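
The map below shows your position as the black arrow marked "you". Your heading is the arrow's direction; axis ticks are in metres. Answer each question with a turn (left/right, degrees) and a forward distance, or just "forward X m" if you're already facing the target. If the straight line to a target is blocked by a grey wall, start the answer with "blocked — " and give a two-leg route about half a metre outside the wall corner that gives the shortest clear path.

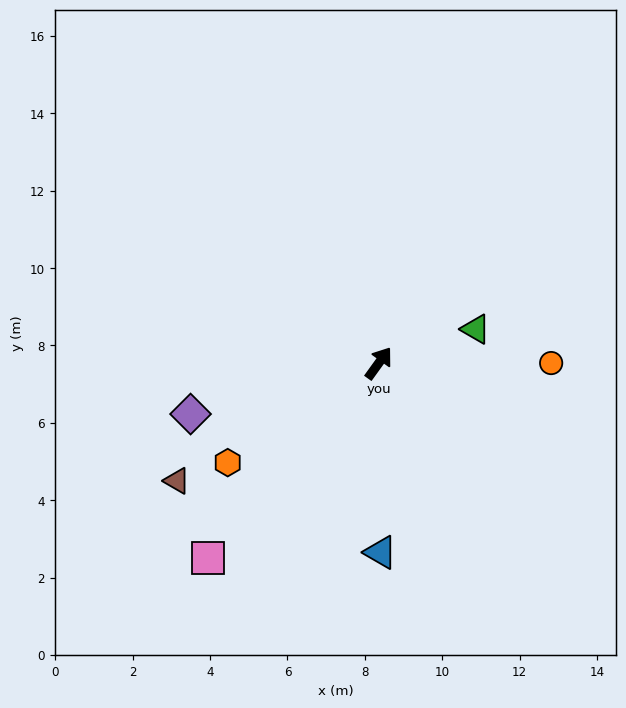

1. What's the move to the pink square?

turn left 175°, forward 6.7 m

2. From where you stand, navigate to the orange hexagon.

turn left 159°, forward 4.7 m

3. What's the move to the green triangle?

turn right 35°, forward 2.7 m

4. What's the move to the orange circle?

turn right 54°, forward 4.5 m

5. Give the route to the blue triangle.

turn right 144°, forward 4.9 m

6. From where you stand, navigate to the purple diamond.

turn left 141°, forward 5.0 m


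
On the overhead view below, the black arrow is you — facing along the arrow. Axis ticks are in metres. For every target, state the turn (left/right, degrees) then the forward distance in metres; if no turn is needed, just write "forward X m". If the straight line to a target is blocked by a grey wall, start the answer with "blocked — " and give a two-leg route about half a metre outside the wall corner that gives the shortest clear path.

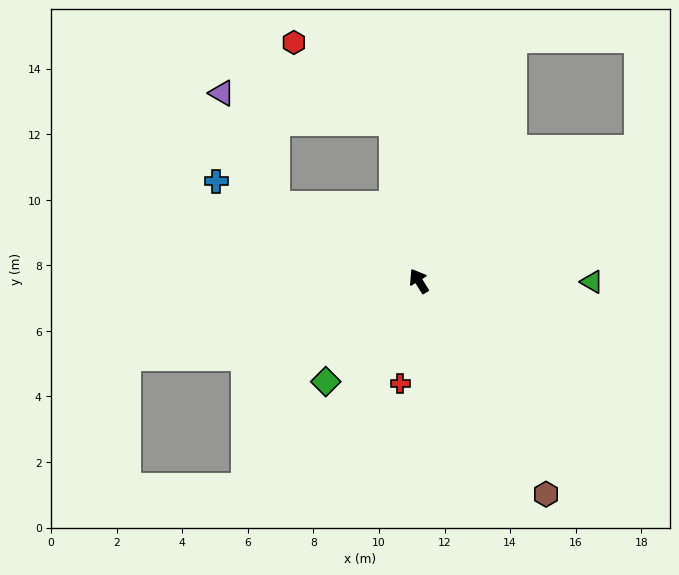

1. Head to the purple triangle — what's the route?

blocked — turn left 30°, forward 4.9 m, then turn right 35°, forward 3.8 m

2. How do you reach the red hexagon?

blocked — turn right 22°, forward 4.9 m, then turn left 41°, forward 3.9 m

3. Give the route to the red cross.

turn left 138°, forward 3.2 m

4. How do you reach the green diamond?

turn left 106°, forward 4.2 m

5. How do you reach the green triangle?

turn right 122°, forward 5.3 m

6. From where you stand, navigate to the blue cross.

turn left 32°, forward 6.9 m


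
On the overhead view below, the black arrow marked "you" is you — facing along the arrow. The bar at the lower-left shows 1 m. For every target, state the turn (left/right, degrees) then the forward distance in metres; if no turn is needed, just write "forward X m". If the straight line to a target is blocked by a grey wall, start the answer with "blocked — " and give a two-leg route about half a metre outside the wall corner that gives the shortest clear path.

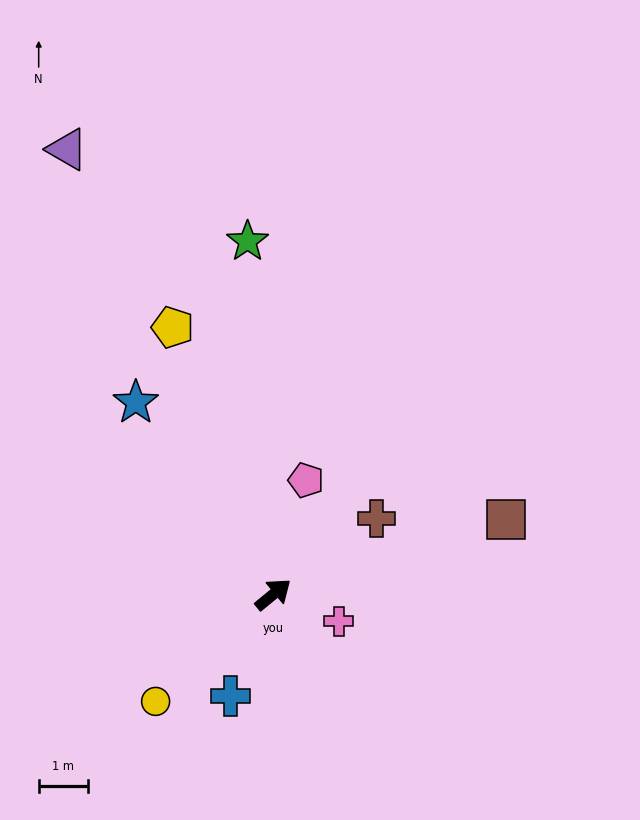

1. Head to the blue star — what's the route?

turn left 86°, forward 4.8 m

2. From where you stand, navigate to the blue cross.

turn right 152°, forward 2.2 m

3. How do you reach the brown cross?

turn right 3°, forward 2.6 m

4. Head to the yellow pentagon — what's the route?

turn left 71°, forward 5.8 m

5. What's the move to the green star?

turn left 55°, forward 7.2 m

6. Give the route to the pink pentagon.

turn left 35°, forward 2.4 m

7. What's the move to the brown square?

turn right 22°, forward 5.0 m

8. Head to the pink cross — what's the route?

turn right 62°, forward 1.4 m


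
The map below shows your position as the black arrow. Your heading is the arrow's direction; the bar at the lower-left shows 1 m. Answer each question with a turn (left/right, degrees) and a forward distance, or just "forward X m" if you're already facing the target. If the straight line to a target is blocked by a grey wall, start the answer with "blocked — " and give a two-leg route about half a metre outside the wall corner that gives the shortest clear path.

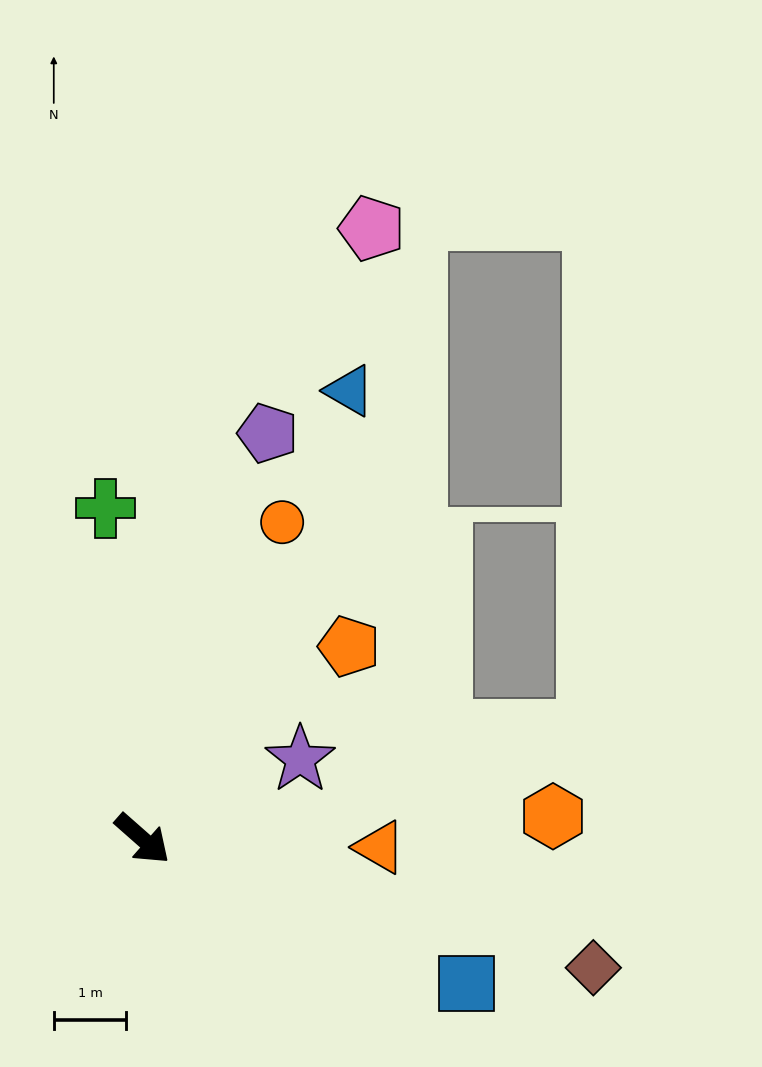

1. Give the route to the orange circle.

turn left 108°, forward 4.8 m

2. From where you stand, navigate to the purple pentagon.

turn left 114°, forward 5.9 m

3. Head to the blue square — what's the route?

turn left 17°, forward 4.9 m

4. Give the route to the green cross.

turn left 138°, forward 4.6 m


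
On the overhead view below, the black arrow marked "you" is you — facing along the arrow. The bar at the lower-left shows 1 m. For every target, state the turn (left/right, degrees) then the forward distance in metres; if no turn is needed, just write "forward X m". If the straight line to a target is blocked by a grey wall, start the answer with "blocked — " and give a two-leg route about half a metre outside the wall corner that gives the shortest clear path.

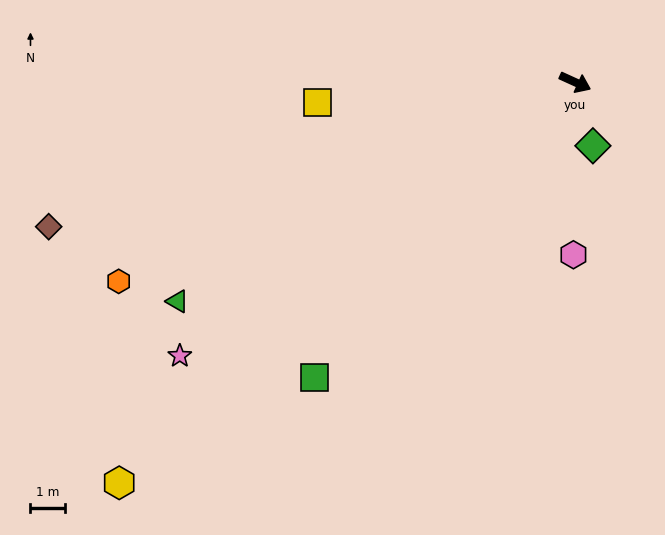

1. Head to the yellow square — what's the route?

turn right 151°, forward 7.5 m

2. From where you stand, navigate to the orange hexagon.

turn right 132°, forward 14.4 m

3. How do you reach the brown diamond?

turn right 140°, forward 15.8 m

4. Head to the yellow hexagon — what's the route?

turn right 114°, forward 17.5 m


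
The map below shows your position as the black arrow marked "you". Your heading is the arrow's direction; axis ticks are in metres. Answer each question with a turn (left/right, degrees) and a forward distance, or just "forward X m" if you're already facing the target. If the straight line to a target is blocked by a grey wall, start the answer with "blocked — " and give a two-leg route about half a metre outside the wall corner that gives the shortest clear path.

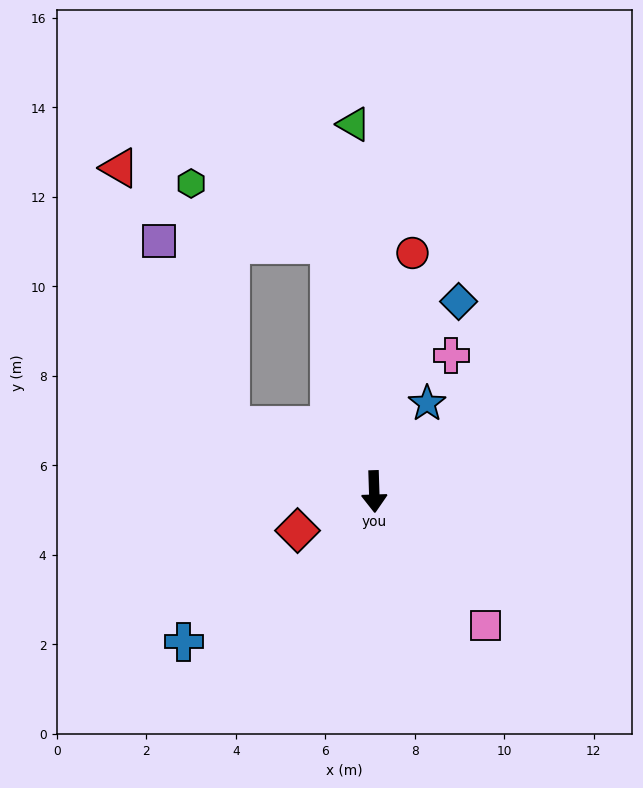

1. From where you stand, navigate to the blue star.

turn left 147°, forward 2.3 m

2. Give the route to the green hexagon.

blocked — turn right 171°, forward 5.6 m, then turn left 55°, forward 3.4 m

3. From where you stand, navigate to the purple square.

blocked — turn right 117°, forward 3.5 m, then turn right 44°, forward 4.4 m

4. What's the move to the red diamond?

turn right 65°, forward 1.9 m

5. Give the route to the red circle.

turn left 169°, forward 5.4 m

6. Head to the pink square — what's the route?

turn left 38°, forward 3.9 m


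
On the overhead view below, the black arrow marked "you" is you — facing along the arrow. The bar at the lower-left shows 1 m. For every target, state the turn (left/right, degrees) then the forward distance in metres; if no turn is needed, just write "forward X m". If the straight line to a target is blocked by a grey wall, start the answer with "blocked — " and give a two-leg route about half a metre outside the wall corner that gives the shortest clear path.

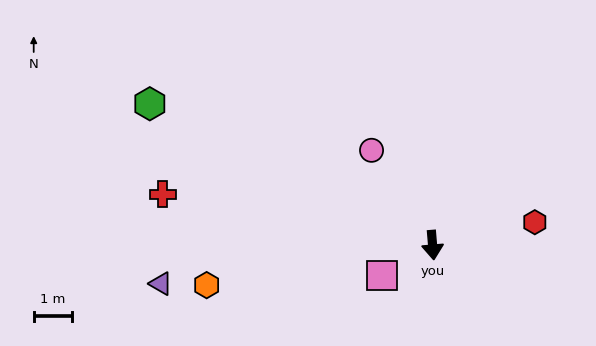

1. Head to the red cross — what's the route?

turn right 105°, forward 7.1 m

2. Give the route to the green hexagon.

turn right 121°, forward 8.2 m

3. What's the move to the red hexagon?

turn left 98°, forward 2.7 m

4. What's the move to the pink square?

turn right 64°, forward 1.5 m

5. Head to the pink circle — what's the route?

turn right 152°, forward 2.9 m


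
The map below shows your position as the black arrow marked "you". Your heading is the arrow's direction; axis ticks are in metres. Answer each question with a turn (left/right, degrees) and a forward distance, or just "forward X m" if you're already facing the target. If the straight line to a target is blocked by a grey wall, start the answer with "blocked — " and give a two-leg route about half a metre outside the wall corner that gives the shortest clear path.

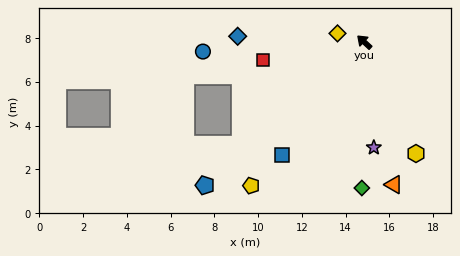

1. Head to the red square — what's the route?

turn left 53°, forward 4.7 m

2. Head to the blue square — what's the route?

turn left 97°, forward 6.4 m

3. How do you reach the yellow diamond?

turn left 25°, forward 1.3 m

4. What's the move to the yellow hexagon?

turn left 158°, forward 5.6 m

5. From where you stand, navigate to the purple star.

turn left 138°, forward 4.8 m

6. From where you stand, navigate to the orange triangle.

turn left 145°, forward 6.7 m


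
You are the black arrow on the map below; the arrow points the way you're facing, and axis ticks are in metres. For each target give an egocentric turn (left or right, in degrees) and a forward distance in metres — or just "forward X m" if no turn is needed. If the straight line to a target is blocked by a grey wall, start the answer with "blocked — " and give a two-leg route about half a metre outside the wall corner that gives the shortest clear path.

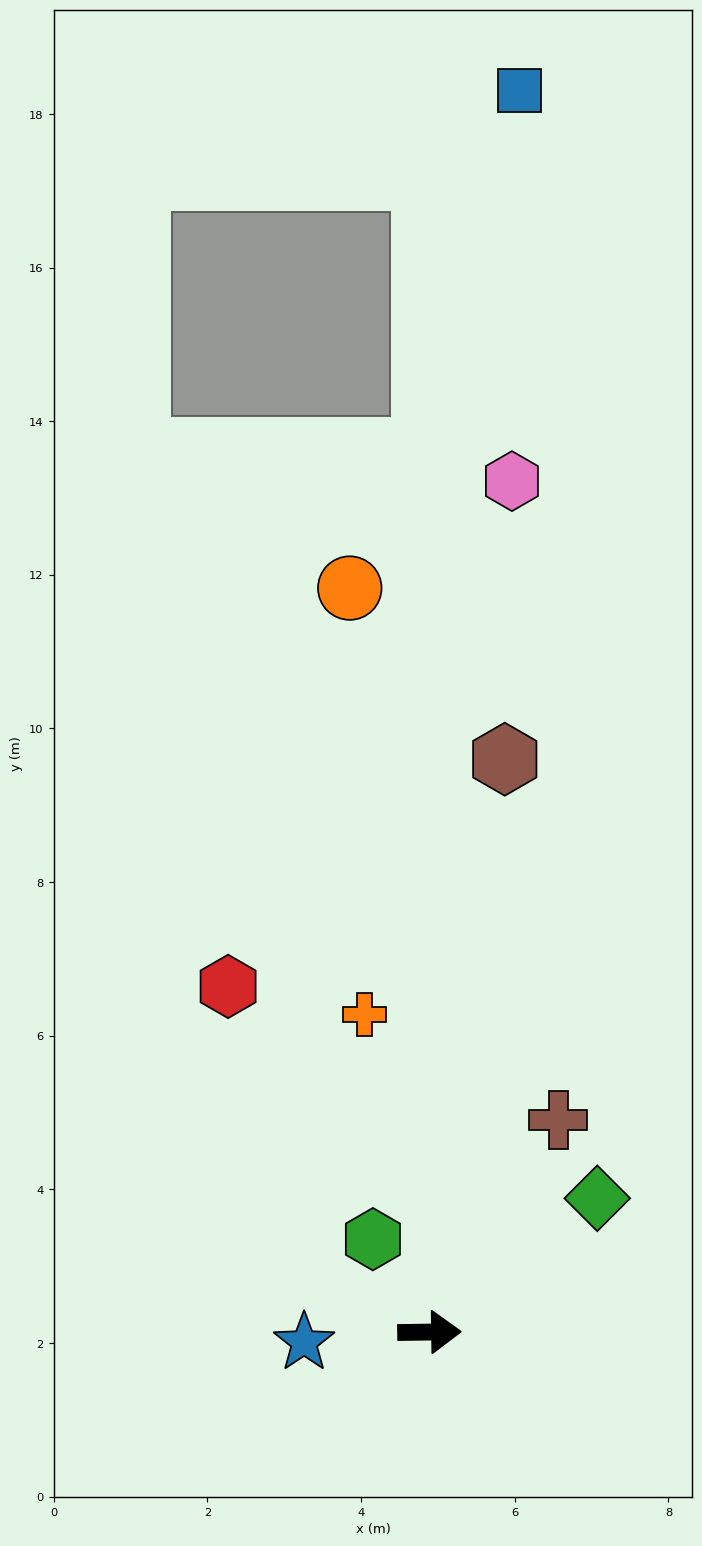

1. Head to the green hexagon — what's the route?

turn left 121°, forward 1.4 m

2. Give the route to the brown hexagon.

turn left 82°, forward 7.5 m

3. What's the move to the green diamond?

turn left 38°, forward 2.8 m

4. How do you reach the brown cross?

turn left 58°, forward 3.2 m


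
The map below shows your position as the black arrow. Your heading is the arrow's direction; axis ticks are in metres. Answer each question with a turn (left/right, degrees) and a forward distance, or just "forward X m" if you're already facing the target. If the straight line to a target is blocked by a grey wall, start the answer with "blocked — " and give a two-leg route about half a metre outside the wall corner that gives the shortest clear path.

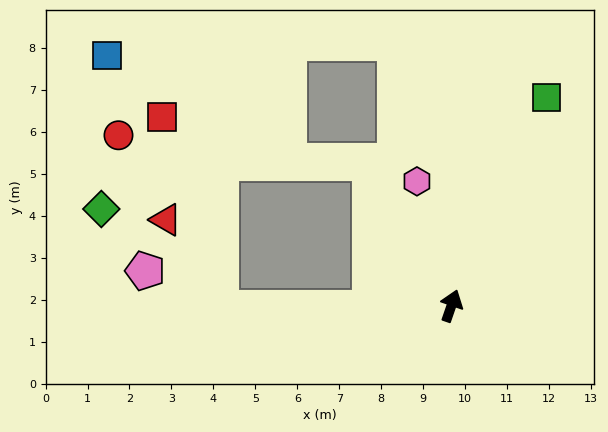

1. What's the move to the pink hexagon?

turn left 35°, forward 3.1 m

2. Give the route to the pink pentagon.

blocked — turn left 109°, forward 5.5 m, then turn right 26°, forward 2.0 m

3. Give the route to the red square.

blocked — turn left 109°, forward 5.5 m, then turn right 73°, forward 4.8 m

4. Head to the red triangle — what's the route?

blocked — turn left 109°, forward 5.5 m, then turn right 58°, forward 2.5 m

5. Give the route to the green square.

turn right 6°, forward 5.5 m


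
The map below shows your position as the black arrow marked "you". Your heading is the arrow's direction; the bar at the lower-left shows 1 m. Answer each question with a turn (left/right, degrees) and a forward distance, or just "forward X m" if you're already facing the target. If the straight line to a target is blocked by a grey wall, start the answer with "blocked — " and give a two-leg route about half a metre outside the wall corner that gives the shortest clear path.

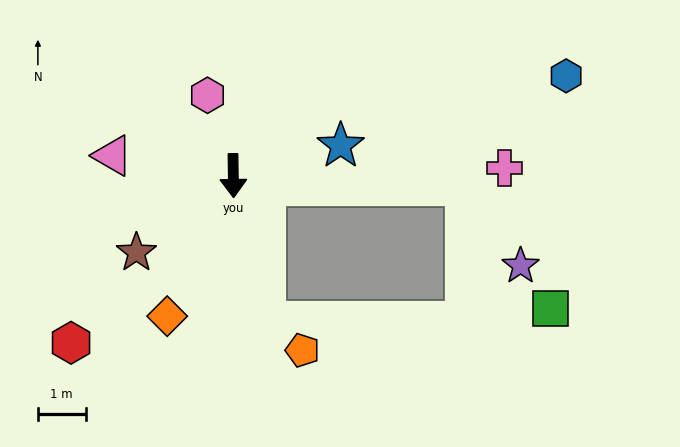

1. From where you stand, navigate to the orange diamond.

turn right 26°, forward 3.3 m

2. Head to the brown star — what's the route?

turn right 52°, forward 2.6 m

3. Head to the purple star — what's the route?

blocked — turn left 87°, forward 4.9 m, then turn right 53°, forward 2.0 m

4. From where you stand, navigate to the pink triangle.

turn right 100°, forward 2.6 m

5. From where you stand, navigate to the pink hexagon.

turn right 163°, forward 1.8 m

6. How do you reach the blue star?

turn left 105°, forward 2.3 m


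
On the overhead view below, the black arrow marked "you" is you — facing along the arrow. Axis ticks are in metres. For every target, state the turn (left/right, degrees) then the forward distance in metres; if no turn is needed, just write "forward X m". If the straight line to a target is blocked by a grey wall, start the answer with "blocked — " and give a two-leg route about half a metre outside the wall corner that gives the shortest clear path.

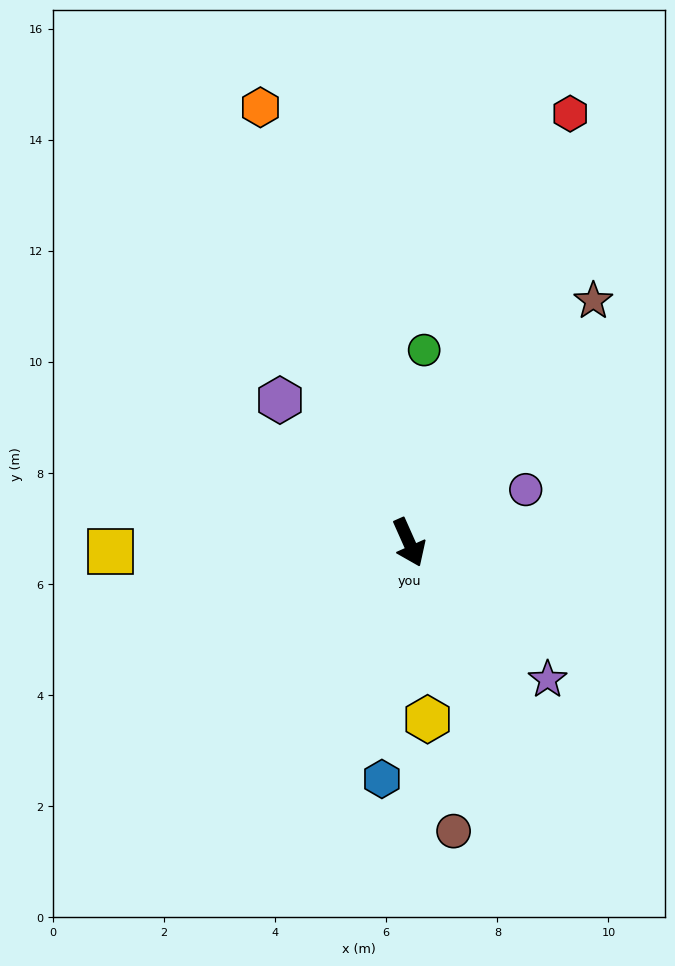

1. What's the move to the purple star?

turn left 21°, forward 3.5 m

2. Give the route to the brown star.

turn left 119°, forward 5.5 m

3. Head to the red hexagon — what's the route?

turn left 135°, forward 8.2 m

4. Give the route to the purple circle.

turn left 90°, forward 2.3 m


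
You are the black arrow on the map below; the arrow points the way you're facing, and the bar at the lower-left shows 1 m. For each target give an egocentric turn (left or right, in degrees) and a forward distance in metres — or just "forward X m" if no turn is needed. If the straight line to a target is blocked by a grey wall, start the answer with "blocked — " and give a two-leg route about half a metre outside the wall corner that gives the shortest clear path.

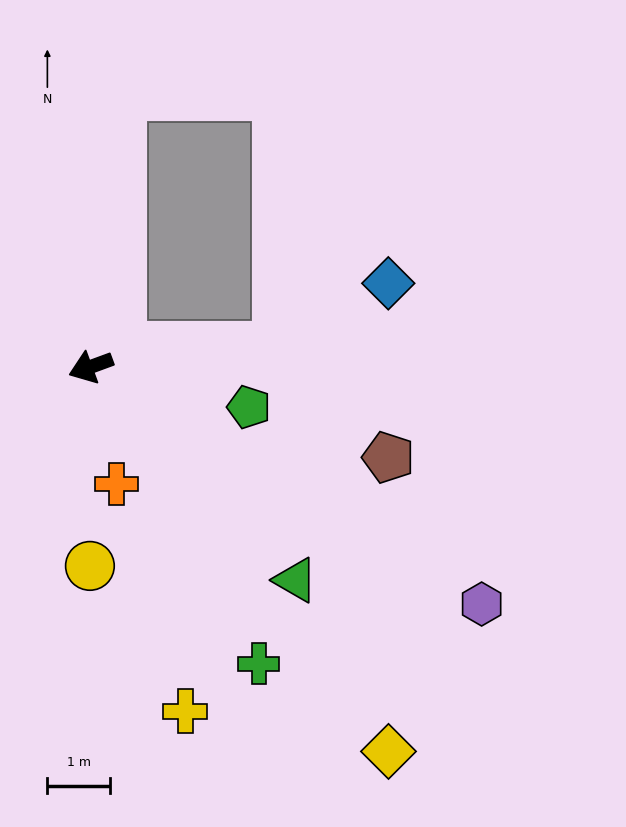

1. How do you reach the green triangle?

turn left 114°, forward 4.7 m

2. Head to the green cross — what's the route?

turn left 99°, forward 5.5 m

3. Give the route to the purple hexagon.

turn left 129°, forward 7.3 m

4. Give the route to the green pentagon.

turn left 146°, forward 2.6 m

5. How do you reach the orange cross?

turn left 82°, forward 1.9 m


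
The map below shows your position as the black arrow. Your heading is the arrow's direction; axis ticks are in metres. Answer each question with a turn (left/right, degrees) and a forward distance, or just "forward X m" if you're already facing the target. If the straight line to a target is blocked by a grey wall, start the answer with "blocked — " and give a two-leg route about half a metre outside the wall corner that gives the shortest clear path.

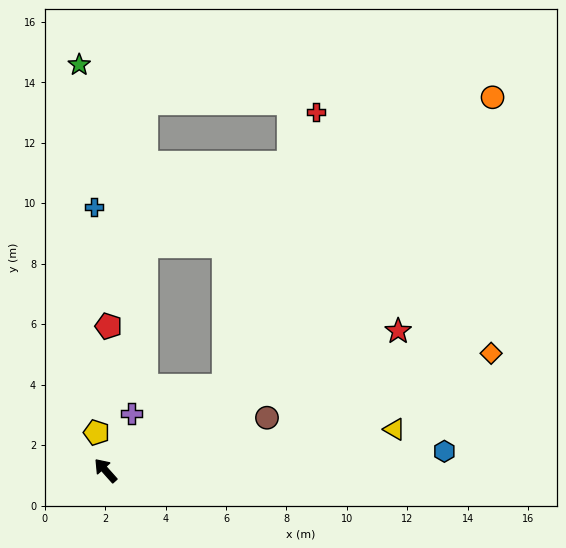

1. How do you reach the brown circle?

turn right 114°, forward 5.6 m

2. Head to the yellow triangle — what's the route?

turn right 124°, forward 9.7 m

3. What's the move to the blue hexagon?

turn right 128°, forward 11.2 m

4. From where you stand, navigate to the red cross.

blocked — turn right 96°, forward 4.8 m, then turn left 36°, forward 9.6 m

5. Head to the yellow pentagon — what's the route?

turn right 28°, forward 1.3 m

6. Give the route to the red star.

turn right 106°, forward 10.7 m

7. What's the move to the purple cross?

turn right 66°, forward 2.1 m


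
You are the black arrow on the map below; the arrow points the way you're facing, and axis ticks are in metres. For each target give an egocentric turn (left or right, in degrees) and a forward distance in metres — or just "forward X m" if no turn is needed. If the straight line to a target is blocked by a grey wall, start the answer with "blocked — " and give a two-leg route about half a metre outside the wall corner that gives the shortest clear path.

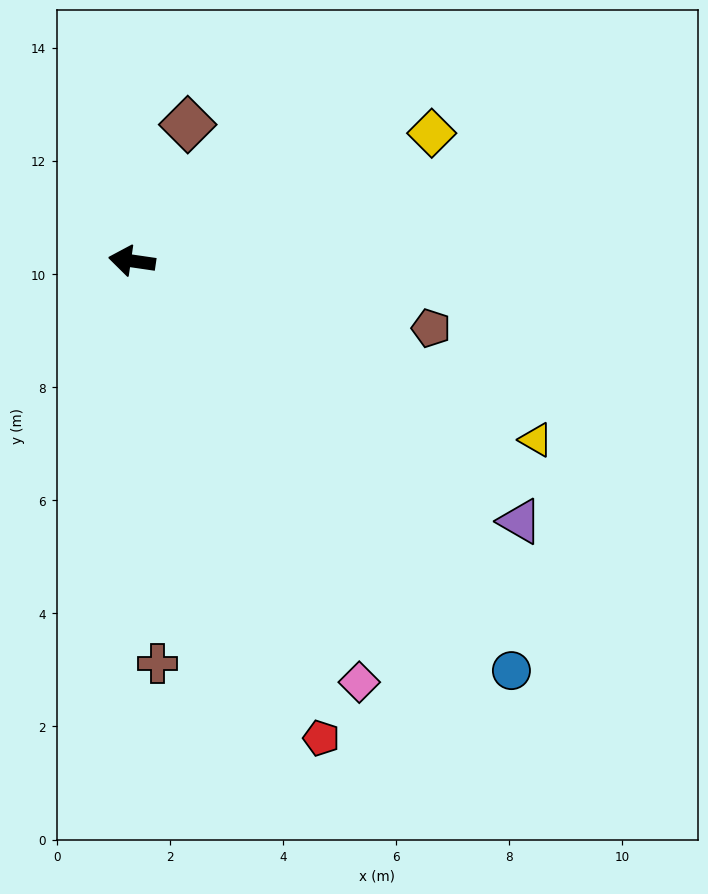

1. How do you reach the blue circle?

turn left 141°, forward 9.9 m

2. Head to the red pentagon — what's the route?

turn left 120°, forward 9.1 m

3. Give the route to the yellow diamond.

turn right 149°, forward 5.8 m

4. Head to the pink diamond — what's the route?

turn left 127°, forward 8.5 m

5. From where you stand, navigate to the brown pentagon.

turn left 176°, forward 5.4 m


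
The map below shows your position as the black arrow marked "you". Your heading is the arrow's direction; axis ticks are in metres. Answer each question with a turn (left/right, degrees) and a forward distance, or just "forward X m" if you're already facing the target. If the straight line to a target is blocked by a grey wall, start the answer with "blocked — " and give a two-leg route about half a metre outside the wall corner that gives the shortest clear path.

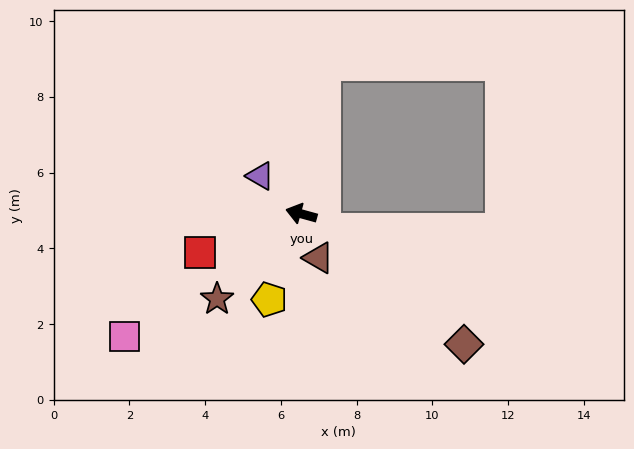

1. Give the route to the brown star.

turn left 61°, forward 3.2 m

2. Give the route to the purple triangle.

turn right 27°, forward 1.5 m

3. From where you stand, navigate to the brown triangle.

turn left 127°, forward 1.2 m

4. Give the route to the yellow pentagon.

turn left 85°, forward 2.4 m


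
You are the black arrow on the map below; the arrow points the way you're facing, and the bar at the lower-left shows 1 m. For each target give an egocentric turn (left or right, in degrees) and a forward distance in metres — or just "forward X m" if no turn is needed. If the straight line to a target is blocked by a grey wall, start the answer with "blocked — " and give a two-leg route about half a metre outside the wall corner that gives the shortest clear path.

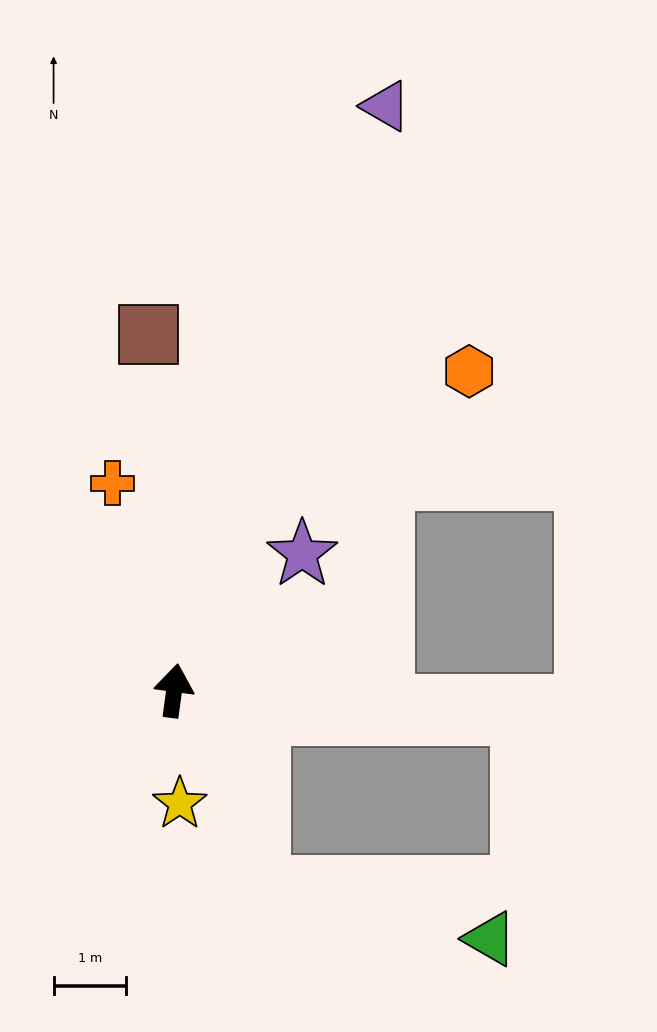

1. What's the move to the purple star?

turn right 35°, forward 2.6 m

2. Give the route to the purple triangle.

turn right 12°, forward 8.6 m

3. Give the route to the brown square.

turn left 12°, forward 4.9 m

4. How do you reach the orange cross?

turn left 24°, forward 3.0 m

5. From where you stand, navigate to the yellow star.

turn right 169°, forward 1.6 m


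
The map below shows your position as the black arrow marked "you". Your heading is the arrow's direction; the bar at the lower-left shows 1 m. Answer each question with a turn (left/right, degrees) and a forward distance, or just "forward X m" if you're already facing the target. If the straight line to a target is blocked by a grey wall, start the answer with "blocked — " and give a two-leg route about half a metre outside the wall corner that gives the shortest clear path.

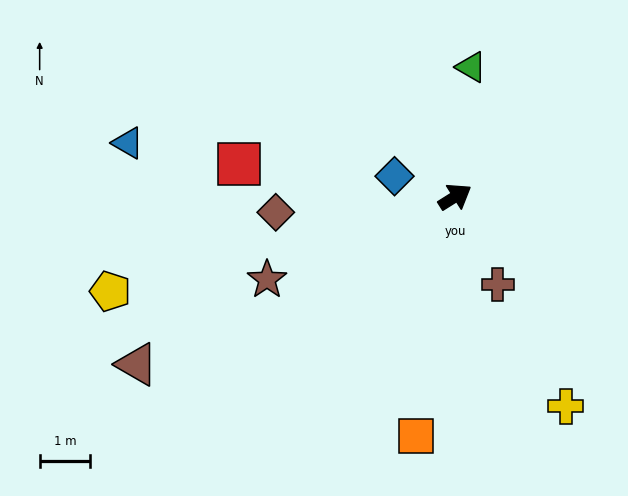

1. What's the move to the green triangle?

turn left 51°, forward 2.6 m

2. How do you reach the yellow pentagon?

turn left 163°, forward 7.1 m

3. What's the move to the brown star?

turn left 172°, forward 4.1 m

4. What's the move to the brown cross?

turn right 96°, forward 1.9 m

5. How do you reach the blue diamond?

turn left 129°, forward 1.3 m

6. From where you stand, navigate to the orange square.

turn right 131°, forward 4.8 m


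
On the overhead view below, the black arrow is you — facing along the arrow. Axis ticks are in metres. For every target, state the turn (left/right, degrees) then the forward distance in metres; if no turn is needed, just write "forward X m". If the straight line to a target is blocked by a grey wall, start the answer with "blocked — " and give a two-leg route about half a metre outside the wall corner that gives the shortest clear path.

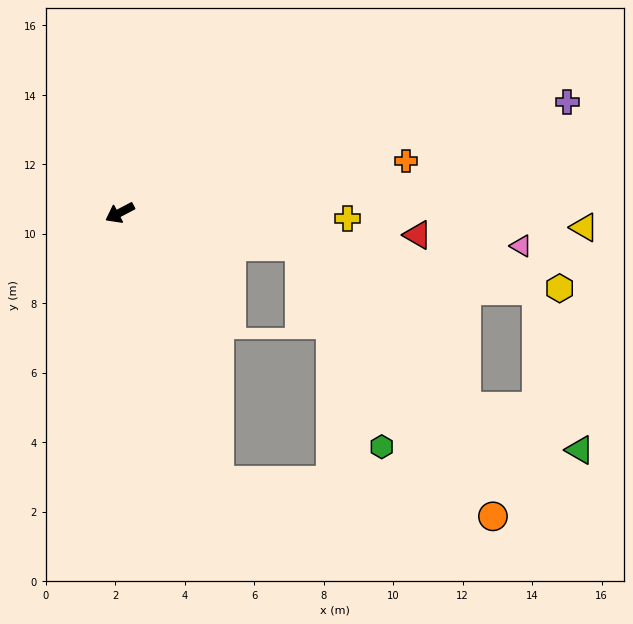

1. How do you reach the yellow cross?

turn left 151°, forward 6.6 m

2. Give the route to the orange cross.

turn left 163°, forward 8.4 m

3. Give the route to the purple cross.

turn left 166°, forward 13.3 m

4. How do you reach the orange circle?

blocked — turn left 83°, forward 8.2 m, then turn left 62°, forward 7.9 m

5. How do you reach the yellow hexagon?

turn left 143°, forward 12.8 m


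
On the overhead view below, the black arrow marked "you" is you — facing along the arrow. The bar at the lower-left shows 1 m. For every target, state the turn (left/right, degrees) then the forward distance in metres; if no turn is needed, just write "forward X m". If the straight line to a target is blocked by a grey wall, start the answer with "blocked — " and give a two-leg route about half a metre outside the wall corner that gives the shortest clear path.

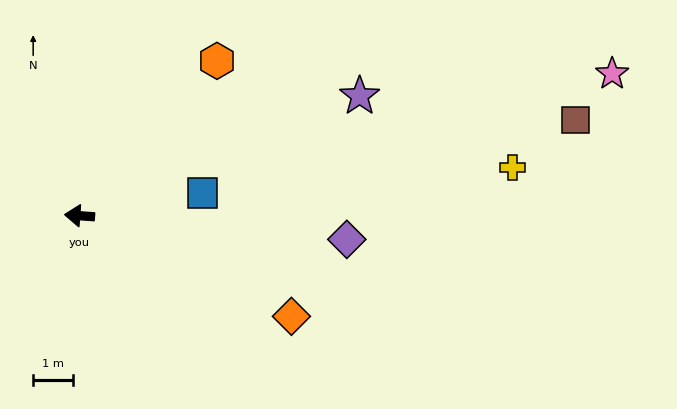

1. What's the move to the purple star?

turn right 153°, forward 7.6 m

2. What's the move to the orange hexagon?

turn right 127°, forward 5.2 m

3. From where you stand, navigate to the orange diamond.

turn left 159°, forward 5.9 m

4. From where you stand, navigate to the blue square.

turn right 165°, forward 3.1 m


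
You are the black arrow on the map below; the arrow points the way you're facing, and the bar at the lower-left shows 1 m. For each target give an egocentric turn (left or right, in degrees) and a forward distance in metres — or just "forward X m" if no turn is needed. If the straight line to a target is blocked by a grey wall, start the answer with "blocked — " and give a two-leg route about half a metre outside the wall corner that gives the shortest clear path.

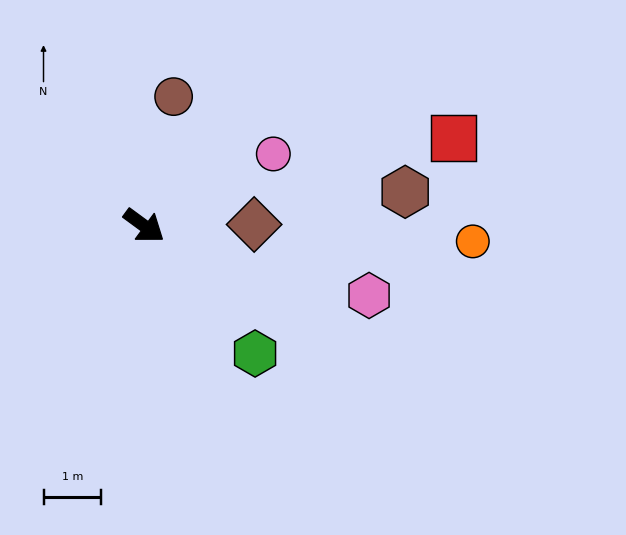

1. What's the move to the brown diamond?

turn left 37°, forward 1.9 m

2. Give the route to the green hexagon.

turn right 13°, forward 2.9 m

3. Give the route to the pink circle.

turn left 65°, forward 2.6 m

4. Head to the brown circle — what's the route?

turn left 113°, forward 2.3 m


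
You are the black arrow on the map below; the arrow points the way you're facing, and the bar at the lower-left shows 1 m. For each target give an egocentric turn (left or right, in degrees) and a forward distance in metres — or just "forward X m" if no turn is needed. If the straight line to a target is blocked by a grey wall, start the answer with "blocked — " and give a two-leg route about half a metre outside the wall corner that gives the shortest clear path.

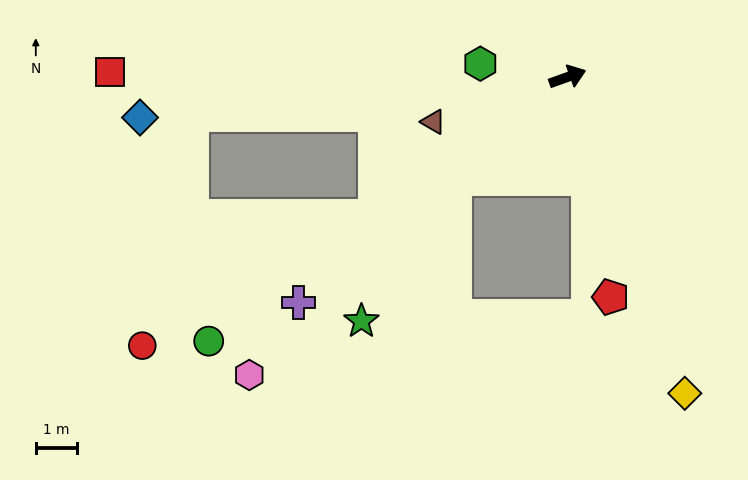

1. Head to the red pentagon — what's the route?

turn right 99°, forward 5.4 m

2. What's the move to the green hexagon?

turn left 152°, forward 2.1 m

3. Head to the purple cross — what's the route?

turn right 160°, forward 8.4 m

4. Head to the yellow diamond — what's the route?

turn right 89°, forward 8.1 m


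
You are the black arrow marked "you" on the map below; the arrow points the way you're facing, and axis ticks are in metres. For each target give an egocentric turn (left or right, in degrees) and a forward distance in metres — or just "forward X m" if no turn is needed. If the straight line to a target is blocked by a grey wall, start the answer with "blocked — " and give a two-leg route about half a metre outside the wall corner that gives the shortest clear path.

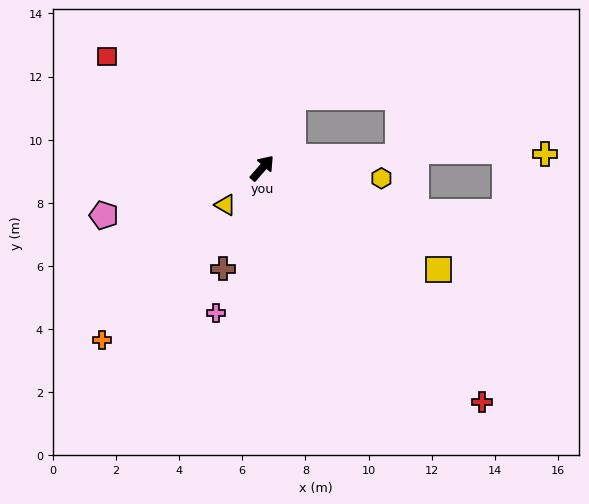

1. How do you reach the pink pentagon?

turn left 148°, forward 5.2 m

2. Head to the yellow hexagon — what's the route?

turn right 54°, forward 3.8 m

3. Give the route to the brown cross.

turn right 160°, forward 3.4 m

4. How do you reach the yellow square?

turn right 79°, forward 6.4 m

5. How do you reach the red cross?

turn right 96°, forward 10.2 m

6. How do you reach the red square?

turn left 95°, forward 6.1 m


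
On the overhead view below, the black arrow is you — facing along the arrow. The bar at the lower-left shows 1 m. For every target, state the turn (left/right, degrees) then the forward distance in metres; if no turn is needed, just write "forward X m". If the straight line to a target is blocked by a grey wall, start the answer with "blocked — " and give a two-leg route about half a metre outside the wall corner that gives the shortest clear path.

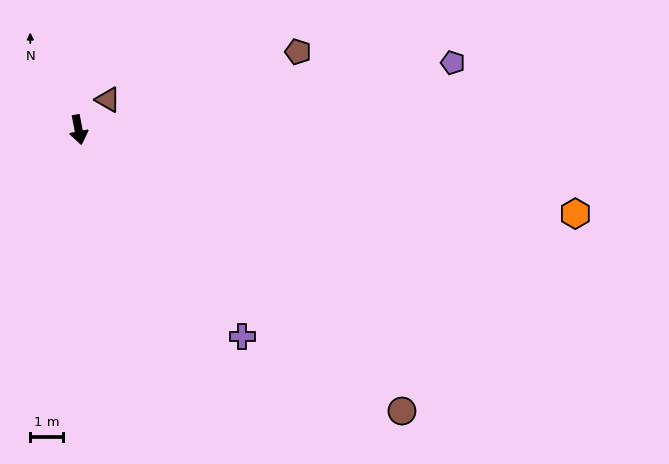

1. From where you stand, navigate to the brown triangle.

turn left 125°, forward 1.3 m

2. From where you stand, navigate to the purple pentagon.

turn left 89°, forward 11.6 m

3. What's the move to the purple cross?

turn left 28°, forward 8.0 m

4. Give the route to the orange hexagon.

turn left 70°, forward 15.4 m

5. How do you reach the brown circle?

turn left 38°, forward 13.1 m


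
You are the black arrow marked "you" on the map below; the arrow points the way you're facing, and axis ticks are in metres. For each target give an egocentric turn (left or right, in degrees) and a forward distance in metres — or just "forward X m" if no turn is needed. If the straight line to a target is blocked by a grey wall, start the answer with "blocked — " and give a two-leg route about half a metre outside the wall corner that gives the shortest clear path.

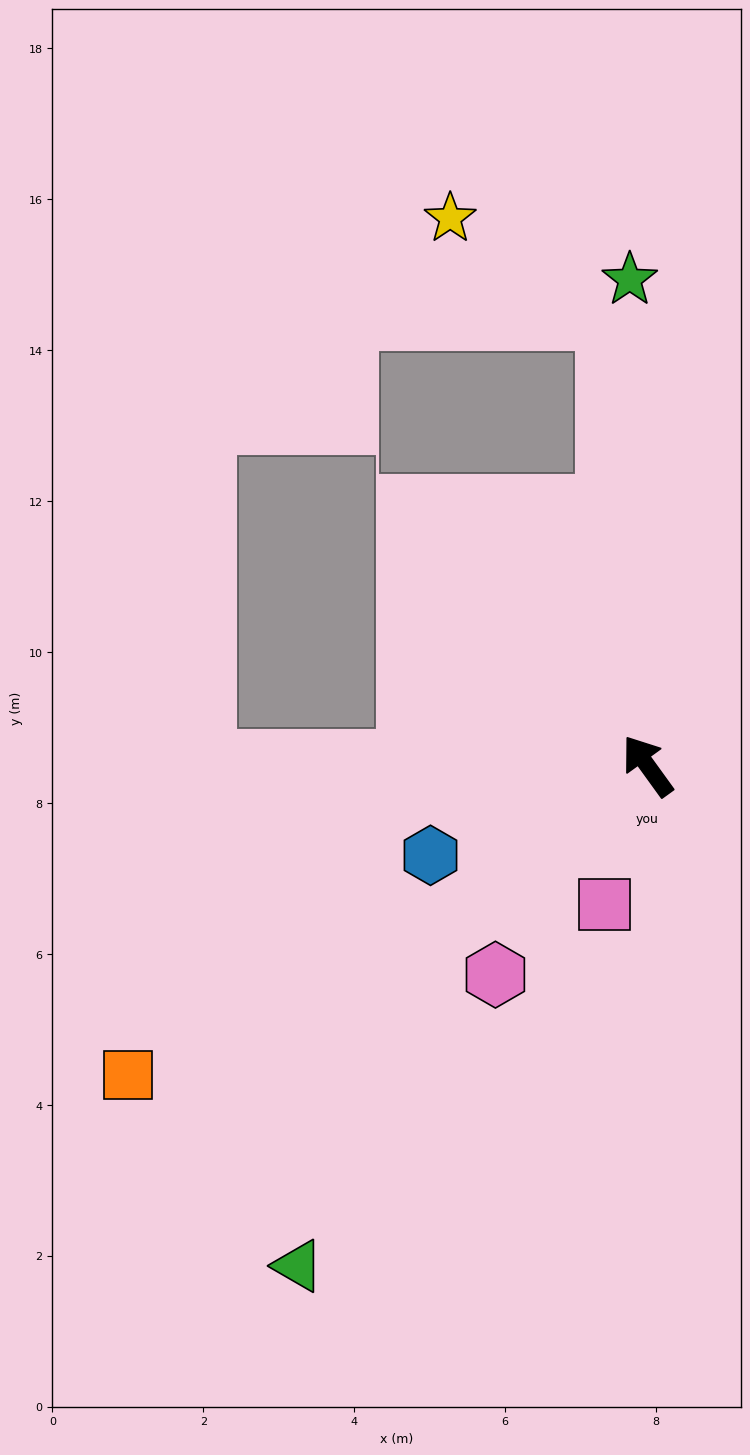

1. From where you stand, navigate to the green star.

turn right 34°, forward 6.4 m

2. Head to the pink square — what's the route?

turn left 127°, forward 1.9 m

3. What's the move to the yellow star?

blocked — turn right 31°, forward 6.0 m, then turn left 53°, forward 2.5 m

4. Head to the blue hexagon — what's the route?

turn left 77°, forward 3.1 m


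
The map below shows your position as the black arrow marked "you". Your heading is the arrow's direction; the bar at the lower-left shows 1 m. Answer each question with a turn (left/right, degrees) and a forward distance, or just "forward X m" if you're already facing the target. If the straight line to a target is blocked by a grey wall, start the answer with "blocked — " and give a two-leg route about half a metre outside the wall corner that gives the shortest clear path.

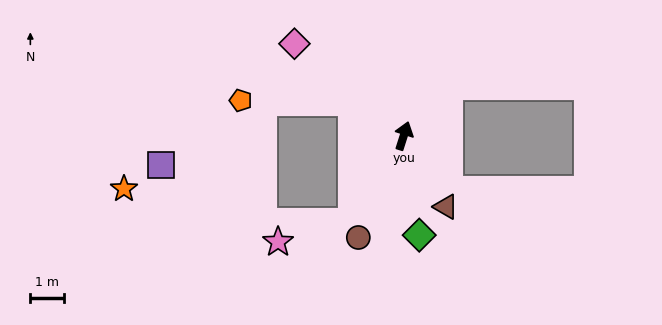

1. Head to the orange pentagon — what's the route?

blocked — turn left 75°, forward 1.8 m, then turn left 32°, forward 3.3 m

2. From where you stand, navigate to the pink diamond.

turn left 68°, forward 4.2 m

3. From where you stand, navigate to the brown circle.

turn left 174°, forward 3.3 m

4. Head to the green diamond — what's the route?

turn right 153°, forward 3.0 m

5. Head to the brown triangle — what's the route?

turn right 132°, forward 2.4 m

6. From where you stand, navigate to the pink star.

blocked — turn left 167°, forward 3.0 m, then turn right 44°, forward 2.2 m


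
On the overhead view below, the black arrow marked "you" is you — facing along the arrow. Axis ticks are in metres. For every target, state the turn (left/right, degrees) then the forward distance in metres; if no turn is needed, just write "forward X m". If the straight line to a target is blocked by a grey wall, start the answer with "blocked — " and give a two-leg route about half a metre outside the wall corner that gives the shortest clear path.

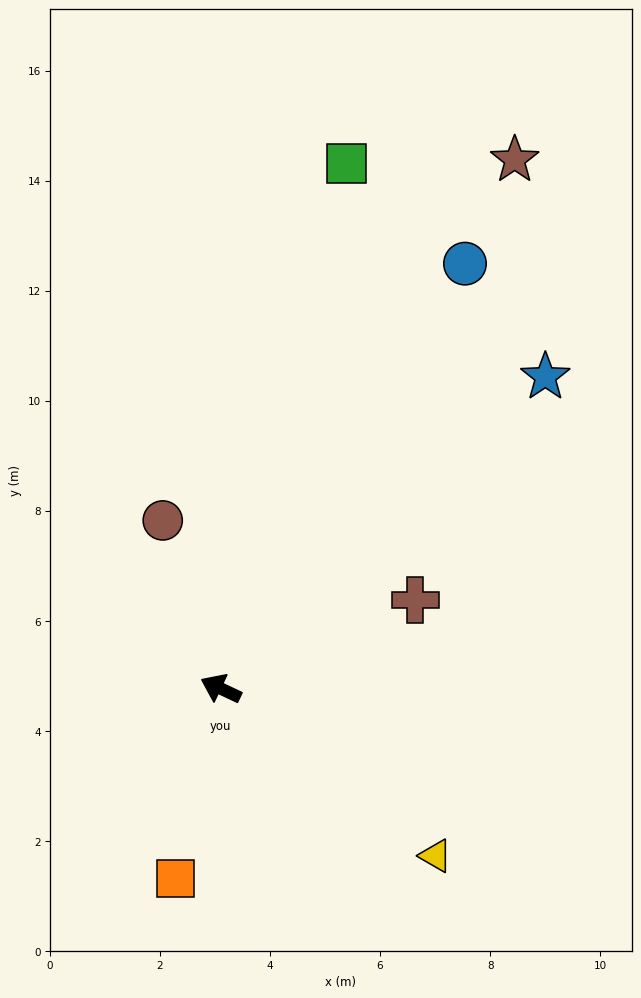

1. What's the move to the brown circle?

turn right 46°, forward 3.2 m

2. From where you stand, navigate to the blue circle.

turn right 95°, forward 8.9 m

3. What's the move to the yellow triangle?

turn left 167°, forward 4.9 m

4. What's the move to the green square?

turn right 78°, forward 9.8 m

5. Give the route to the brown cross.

turn right 130°, forward 3.9 m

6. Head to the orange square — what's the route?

turn left 102°, forward 3.6 m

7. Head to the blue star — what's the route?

turn right 111°, forward 8.2 m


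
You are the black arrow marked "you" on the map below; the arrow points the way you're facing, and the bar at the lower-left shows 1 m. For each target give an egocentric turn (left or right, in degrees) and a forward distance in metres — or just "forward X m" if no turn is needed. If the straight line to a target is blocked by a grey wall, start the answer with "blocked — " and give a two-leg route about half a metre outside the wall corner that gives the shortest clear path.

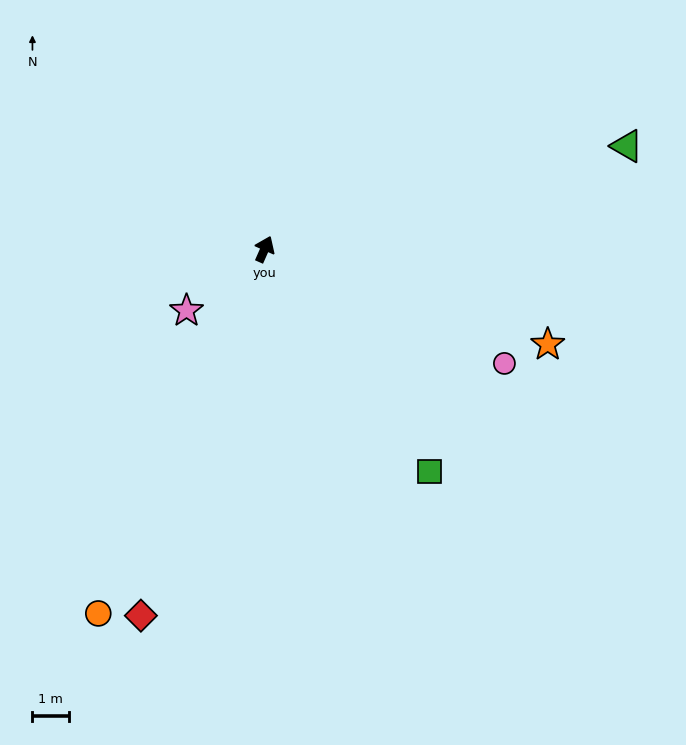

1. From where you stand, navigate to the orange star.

turn right 85°, forward 8.1 m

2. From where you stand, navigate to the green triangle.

turn right 50°, forward 10.2 m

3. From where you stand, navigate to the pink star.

turn left 152°, forward 2.7 m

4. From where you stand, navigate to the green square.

turn right 120°, forward 7.5 m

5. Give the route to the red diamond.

turn right 175°, forward 10.5 m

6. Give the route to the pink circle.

turn right 92°, forward 7.2 m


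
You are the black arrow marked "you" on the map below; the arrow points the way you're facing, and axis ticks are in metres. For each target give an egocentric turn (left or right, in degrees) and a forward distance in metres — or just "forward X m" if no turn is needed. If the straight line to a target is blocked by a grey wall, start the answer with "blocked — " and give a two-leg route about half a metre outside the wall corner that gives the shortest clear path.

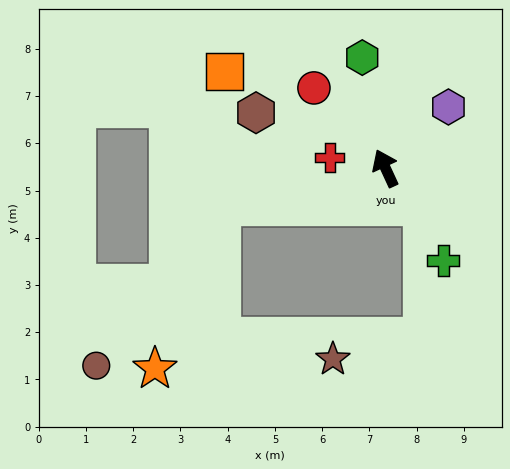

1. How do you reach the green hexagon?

turn right 13°, forward 2.4 m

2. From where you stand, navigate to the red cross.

turn left 54°, forward 1.2 m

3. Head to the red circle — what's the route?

turn left 17°, forward 2.3 m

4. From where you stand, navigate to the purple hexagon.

turn right 71°, forward 1.9 m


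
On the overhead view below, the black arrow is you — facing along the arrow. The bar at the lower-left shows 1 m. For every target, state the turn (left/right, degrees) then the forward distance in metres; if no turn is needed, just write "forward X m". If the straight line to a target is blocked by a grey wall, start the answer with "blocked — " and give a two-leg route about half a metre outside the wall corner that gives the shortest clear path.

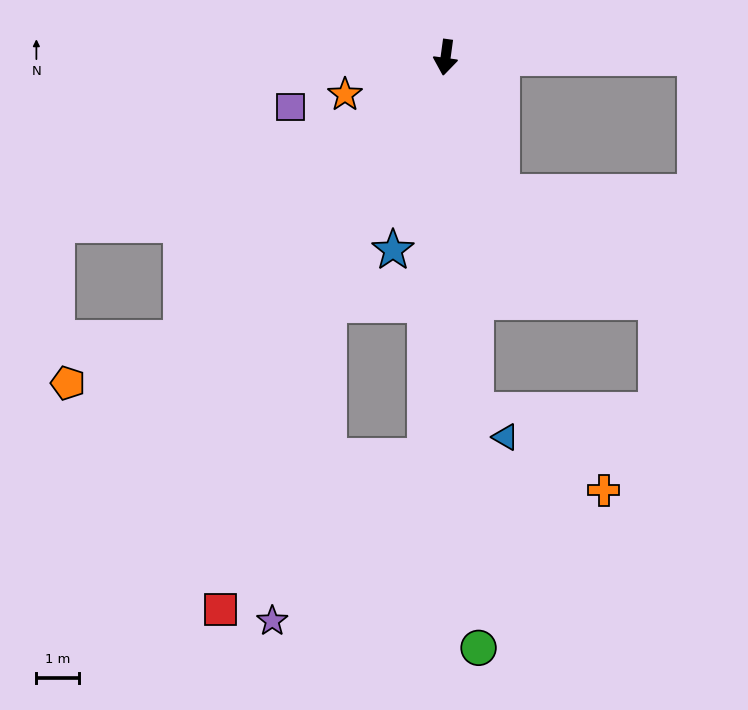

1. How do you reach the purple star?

blocked — turn right 18°, forward 6.3 m, then turn left 16°, forward 7.5 m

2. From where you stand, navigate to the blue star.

turn right 8°, forward 4.6 m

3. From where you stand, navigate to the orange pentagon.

blocked — turn right 35°, forward 8.9 m, then turn right 26°, forward 2.8 m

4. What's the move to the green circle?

turn left 11°, forward 13.7 m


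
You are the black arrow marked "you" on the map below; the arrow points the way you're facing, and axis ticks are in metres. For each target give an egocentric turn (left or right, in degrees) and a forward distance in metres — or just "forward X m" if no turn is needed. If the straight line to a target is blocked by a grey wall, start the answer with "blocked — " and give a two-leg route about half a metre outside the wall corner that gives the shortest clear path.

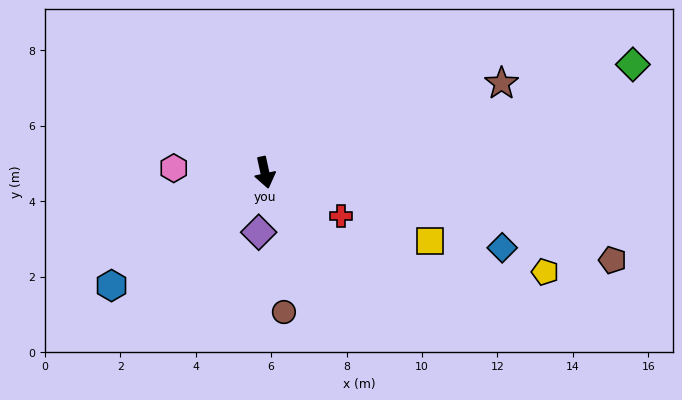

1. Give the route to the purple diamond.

turn right 18°, forward 1.6 m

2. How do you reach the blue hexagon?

turn right 66°, forward 5.1 m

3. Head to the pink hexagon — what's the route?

turn right 105°, forward 2.4 m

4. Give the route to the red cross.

turn left 48°, forward 2.3 m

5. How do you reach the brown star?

turn left 98°, forward 6.7 m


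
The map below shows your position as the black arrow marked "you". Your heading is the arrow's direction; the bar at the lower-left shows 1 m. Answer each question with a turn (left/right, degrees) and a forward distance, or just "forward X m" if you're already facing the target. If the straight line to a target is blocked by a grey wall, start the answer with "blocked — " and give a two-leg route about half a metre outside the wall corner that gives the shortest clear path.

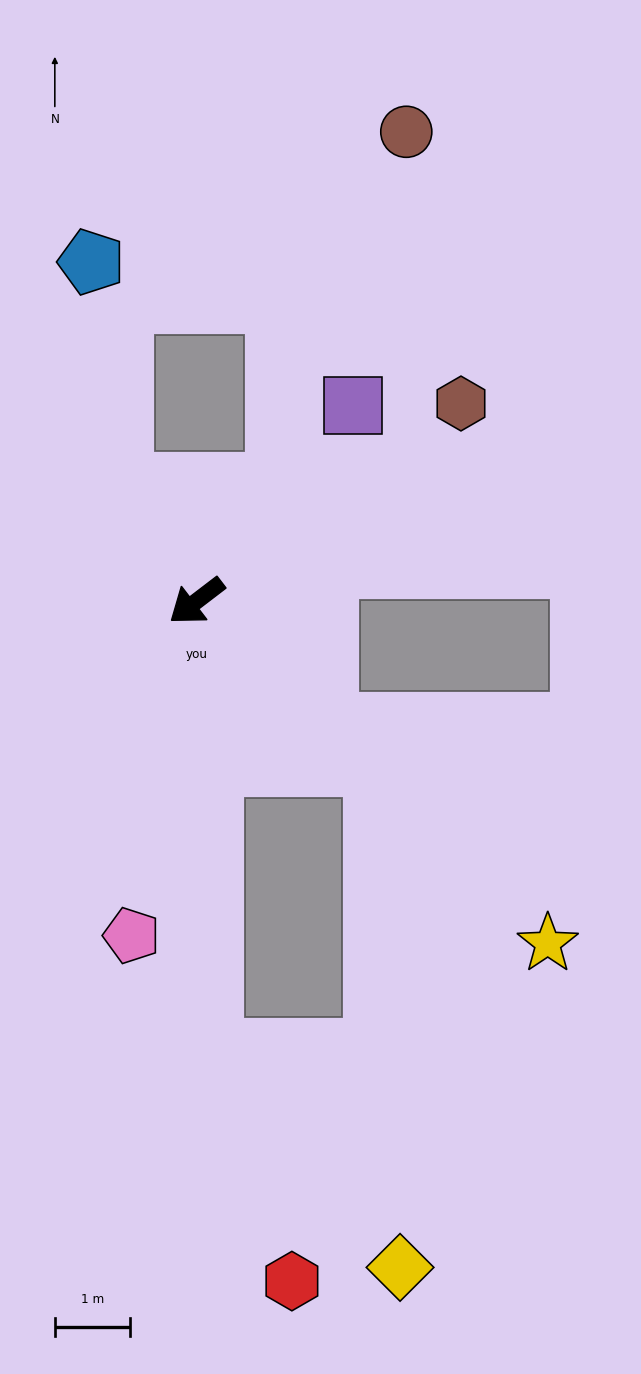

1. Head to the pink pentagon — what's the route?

turn left 42°, forward 4.5 m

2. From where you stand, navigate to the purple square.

turn right 166°, forward 3.3 m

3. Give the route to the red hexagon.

blocked — turn left 54°, forward 6.0 m, then turn left 18°, forward 3.2 m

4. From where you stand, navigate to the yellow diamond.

blocked — turn left 54°, forward 6.0 m, then turn left 40°, forward 3.8 m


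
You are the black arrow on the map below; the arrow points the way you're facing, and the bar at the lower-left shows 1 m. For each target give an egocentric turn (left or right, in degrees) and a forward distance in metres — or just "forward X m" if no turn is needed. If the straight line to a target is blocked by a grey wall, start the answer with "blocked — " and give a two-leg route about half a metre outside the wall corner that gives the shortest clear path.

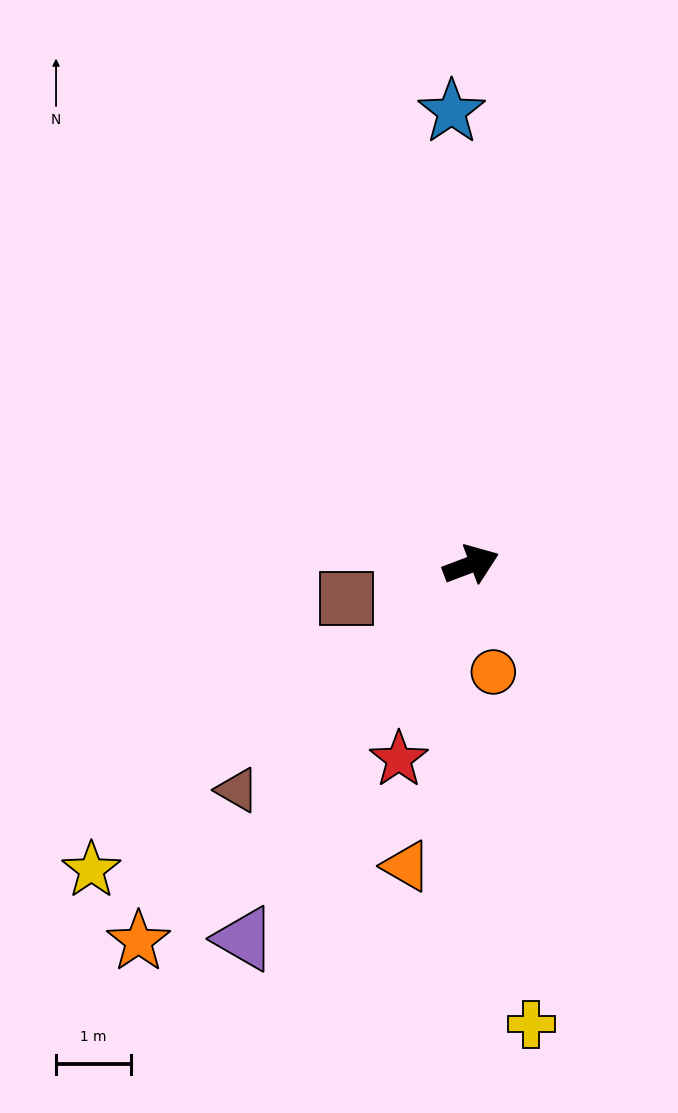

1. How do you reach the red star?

turn right 131°, forward 2.8 m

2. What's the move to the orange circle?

turn right 99°, forward 1.5 m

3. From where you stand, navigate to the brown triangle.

turn right 157°, forward 4.3 m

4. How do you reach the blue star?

turn left 72°, forward 6.0 m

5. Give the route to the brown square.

turn left 175°, forward 1.7 m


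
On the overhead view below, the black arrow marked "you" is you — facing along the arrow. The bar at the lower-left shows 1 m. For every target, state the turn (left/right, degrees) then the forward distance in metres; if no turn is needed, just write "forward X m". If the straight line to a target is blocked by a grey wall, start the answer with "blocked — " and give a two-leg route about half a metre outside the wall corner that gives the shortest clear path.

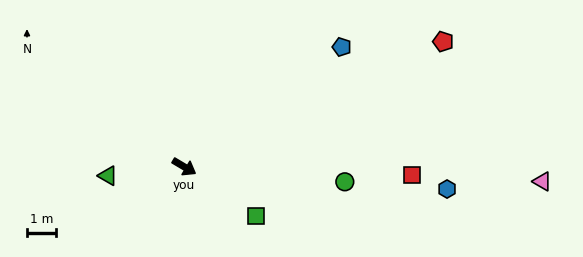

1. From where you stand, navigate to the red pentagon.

turn left 57°, forward 10.0 m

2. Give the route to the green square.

turn right 4°, forward 3.0 m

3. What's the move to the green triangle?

turn right 143°, forward 2.7 m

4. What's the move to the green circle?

turn left 25°, forward 5.6 m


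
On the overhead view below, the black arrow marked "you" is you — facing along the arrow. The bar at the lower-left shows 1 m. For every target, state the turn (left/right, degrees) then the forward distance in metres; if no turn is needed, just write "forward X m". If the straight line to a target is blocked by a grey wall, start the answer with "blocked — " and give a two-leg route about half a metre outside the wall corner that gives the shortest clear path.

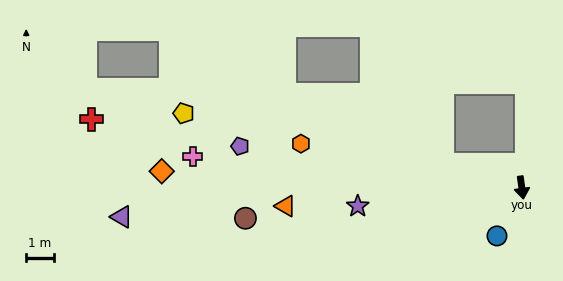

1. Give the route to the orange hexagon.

turn right 109°, forward 8.1 m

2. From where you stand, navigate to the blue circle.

turn right 35°, forward 2.0 m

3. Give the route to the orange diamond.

turn right 101°, forward 13.0 m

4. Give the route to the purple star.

turn right 91°, forward 6.0 m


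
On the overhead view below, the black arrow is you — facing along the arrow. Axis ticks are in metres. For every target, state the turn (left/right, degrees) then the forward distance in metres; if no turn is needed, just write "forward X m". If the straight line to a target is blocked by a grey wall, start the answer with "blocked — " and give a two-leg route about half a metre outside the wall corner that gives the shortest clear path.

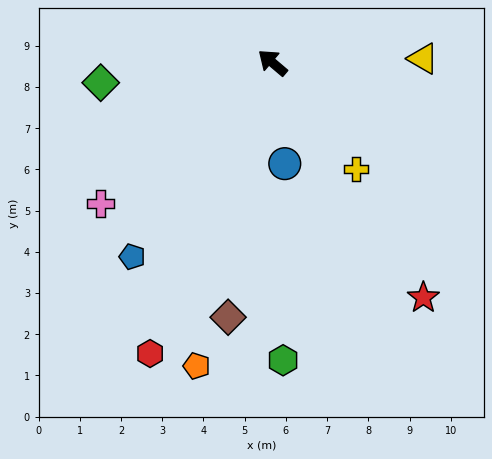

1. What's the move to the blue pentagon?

turn left 94°, forward 5.8 m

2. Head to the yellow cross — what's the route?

turn left 168°, forward 3.3 m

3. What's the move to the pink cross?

turn left 80°, forward 5.4 m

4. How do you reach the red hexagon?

turn left 107°, forward 7.7 m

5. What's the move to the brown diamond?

turn left 120°, forward 6.3 m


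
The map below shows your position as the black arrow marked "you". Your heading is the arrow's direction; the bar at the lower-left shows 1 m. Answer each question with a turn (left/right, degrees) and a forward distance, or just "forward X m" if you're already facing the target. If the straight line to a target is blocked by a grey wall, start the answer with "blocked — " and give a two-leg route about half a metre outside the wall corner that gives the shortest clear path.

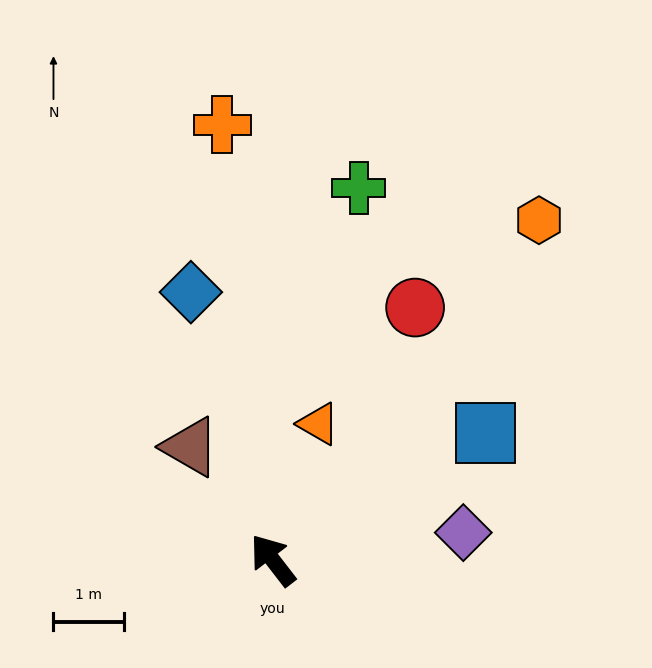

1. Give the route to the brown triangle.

forward 2.0 m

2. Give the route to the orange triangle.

turn right 56°, forward 2.0 m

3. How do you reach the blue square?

turn right 97°, forward 3.5 m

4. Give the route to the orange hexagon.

turn right 76°, forward 6.1 m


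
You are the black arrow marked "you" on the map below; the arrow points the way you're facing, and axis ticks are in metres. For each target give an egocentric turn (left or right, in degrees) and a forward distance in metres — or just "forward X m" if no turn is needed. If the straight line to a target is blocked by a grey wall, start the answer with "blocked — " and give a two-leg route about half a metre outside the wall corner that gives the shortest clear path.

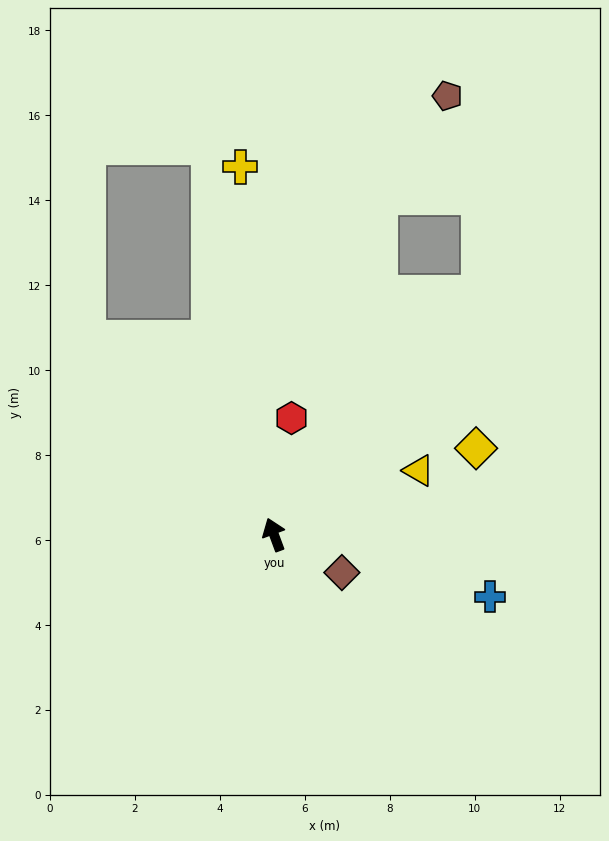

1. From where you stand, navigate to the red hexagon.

turn right 29°, forward 2.8 m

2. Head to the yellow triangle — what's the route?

turn right 86°, forward 3.7 m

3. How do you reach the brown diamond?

turn right 140°, forward 1.8 m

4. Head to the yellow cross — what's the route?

turn right 15°, forward 8.7 m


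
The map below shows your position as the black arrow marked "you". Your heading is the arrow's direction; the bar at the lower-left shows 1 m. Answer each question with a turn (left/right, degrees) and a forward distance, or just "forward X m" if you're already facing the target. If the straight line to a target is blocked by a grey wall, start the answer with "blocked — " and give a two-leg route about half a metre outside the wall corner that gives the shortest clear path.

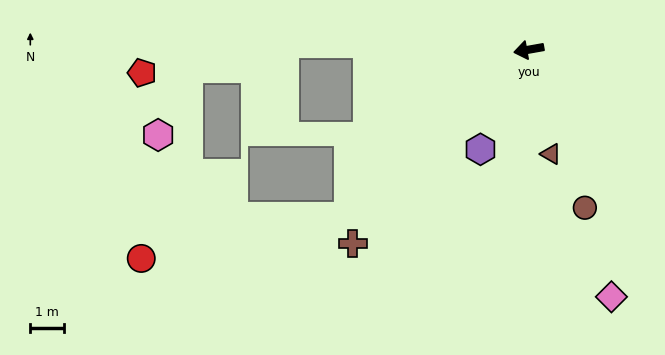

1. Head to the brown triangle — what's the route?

turn left 92°, forward 3.1 m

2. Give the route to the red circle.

blocked — turn left 33°, forward 7.2 m, then turn right 31°, forward 6.2 m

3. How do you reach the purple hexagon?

turn left 54°, forward 3.3 m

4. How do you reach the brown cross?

turn left 38°, forward 7.7 m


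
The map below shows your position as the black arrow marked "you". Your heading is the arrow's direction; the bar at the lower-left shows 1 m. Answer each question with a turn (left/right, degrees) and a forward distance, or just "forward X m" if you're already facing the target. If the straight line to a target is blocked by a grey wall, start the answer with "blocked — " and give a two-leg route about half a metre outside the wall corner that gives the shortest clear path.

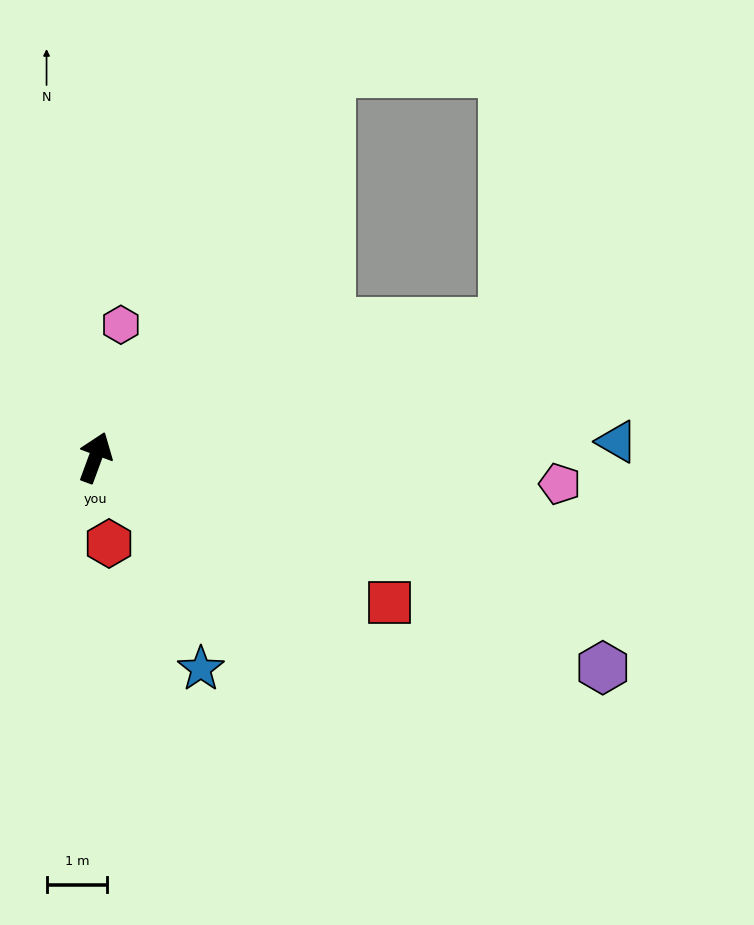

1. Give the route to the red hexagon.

turn right 151°, forward 1.4 m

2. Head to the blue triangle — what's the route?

turn right 68°, forward 8.6 m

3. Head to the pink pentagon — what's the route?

turn right 73°, forward 7.7 m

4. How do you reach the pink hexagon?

turn left 9°, forward 2.2 m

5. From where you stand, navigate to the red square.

turn right 96°, forward 5.4 m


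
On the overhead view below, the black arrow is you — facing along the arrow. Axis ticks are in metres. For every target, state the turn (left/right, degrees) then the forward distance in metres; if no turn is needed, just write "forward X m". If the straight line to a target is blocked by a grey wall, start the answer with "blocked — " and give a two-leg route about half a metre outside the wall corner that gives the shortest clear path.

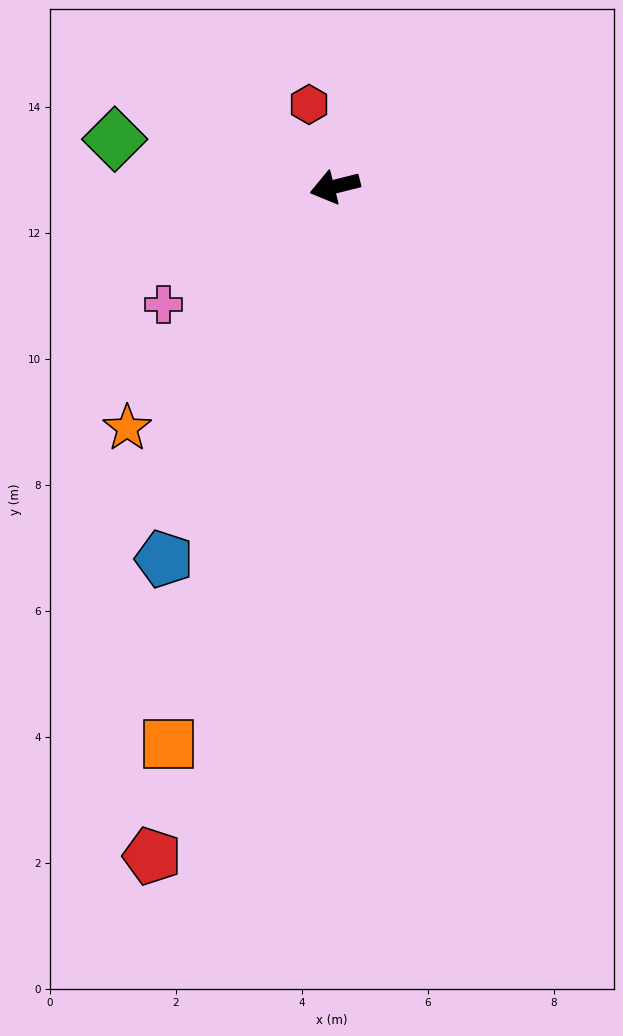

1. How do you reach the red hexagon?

turn right 87°, forward 1.4 m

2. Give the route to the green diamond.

turn right 26°, forward 3.6 m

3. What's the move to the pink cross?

turn left 21°, forward 3.3 m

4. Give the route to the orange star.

turn left 35°, forward 5.1 m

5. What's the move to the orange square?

turn left 59°, forward 9.2 m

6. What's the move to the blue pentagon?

turn left 51°, forward 6.5 m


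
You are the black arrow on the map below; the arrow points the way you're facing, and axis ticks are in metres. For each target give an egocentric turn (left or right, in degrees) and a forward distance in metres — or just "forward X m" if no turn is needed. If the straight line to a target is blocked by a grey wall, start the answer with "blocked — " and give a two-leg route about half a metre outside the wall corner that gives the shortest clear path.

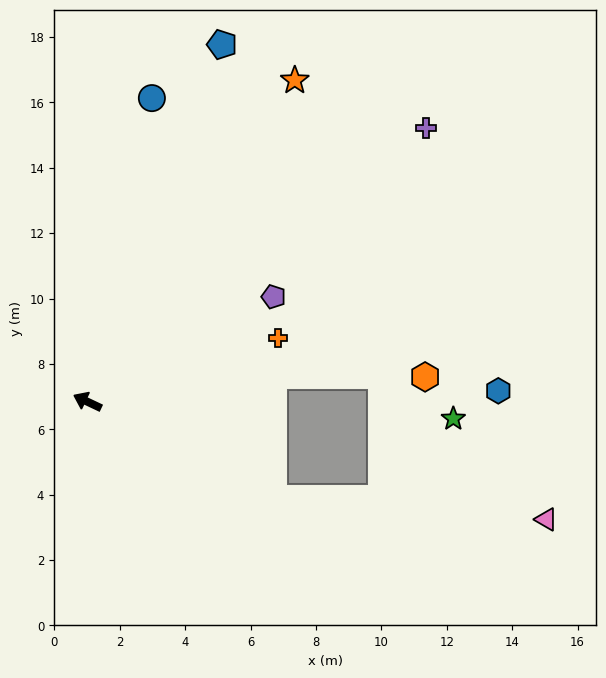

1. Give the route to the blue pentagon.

turn right 85°, forward 11.7 m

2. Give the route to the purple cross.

turn right 116°, forward 13.3 m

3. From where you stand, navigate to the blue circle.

turn right 77°, forward 9.5 m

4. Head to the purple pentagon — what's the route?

turn right 125°, forward 6.5 m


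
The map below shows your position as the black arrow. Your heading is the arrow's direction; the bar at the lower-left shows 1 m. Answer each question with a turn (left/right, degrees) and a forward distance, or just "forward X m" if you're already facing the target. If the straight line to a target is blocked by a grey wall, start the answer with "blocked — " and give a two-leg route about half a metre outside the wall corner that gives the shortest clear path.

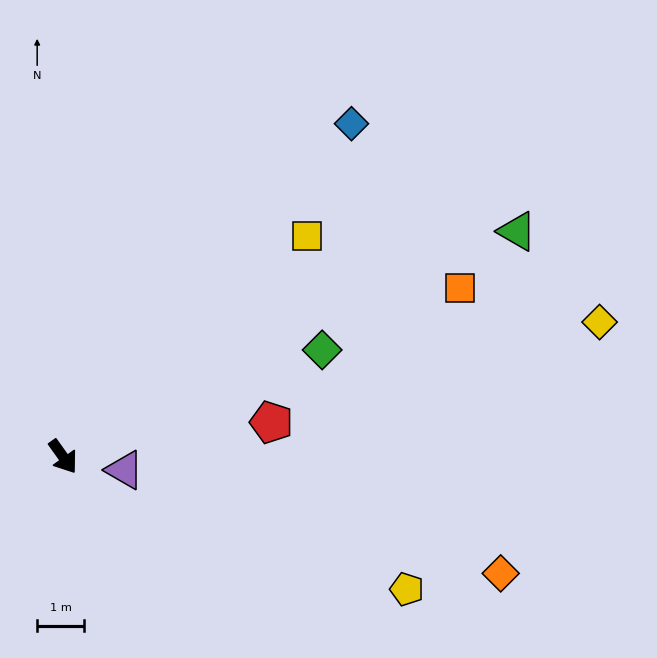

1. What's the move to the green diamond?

turn left 77°, forward 6.0 m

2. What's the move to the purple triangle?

turn left 42°, forward 1.3 m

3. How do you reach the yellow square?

turn left 97°, forward 7.0 m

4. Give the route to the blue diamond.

turn left 104°, forward 9.4 m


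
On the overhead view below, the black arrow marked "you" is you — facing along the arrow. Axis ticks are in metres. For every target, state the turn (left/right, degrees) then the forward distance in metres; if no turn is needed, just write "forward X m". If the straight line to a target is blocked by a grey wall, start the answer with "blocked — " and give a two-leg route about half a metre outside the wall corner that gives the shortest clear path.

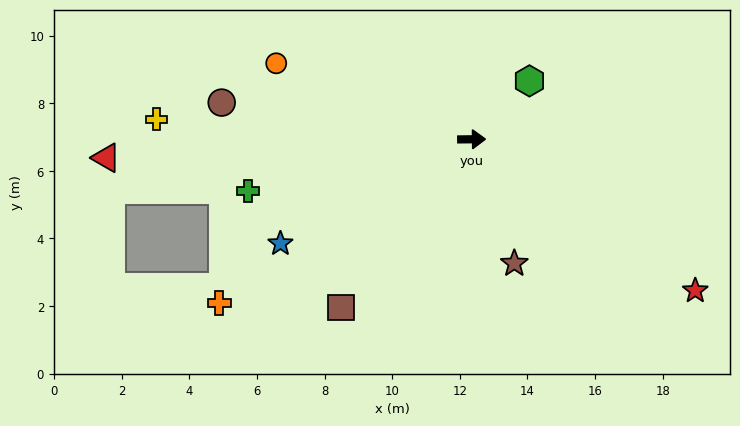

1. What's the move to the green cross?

turn right 168°, forward 6.8 m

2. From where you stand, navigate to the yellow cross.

turn left 176°, forward 9.3 m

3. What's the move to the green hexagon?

turn left 45°, forward 2.4 m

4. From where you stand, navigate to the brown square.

turn right 128°, forward 6.3 m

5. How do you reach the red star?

turn right 35°, forward 8.0 m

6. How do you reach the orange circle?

turn left 158°, forward 6.2 m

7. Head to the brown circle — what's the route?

turn left 171°, forward 7.5 m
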